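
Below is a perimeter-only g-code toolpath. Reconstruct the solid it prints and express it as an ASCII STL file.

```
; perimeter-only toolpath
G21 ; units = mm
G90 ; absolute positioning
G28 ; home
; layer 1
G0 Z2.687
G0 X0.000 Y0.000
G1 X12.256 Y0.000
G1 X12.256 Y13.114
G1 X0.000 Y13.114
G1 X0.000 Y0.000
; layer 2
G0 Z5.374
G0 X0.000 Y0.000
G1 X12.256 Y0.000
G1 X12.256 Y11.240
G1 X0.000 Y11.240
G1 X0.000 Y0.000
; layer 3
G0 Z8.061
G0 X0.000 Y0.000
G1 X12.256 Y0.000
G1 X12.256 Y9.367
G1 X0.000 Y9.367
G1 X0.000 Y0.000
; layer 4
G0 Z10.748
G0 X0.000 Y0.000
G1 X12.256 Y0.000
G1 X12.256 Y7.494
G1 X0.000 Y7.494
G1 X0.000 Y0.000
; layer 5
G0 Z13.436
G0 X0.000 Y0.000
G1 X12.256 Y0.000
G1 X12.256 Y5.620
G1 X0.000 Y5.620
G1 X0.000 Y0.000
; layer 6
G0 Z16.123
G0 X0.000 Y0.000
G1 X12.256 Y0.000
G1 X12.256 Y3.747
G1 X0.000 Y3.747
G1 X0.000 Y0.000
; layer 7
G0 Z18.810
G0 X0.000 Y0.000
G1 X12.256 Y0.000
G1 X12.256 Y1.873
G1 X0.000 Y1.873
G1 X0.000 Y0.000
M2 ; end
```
solid part
  facet normal 0.0000 0.0000 -1.0000
    outer loop
      vertex 12.256 14.987 0.000
      vertex 12.256 0.000 0.000
      vertex 0.000 0.000 0.000
    endloop
  endfacet
  facet normal 0.0000 0.0000 -1.0000
    outer loop
      vertex 0.000 14.987 0.000
      vertex 12.256 14.987 0.000
      vertex 0.000 0.000 0.000
    endloop
  endfacet
  facet normal 0.0000 -1.0000 0.0000
    outer loop
      vertex 0.000 0.000 0.000
      vertex 12.256 0.000 0.000
      vertex 12.256 0.000 21.497
    endloop
  endfacet
  facet normal 0.0000 -1.0000 0.0000
    outer loop
      vertex 0.000 0.000 0.000
      vertex 12.256 0.000 21.497
      vertex 0.000 0.000 21.497
    endloop
  endfacet
  facet normal 0.0000 0.8203 0.5719
    outer loop
      vertex 0.000 0.000 21.497
      vertex 12.256 0.000 21.497
      vertex 12.256 14.987 0.000
    endloop
  endfacet
  facet normal 0.0000 0.8203 0.5719
    outer loop
      vertex 0.000 0.000 21.497
      vertex 12.256 14.987 0.000
      vertex 0.000 14.987 0.000
    endloop
  endfacet
  facet normal -1.0000 0.0000 0.0000
    outer loop
      vertex 0.000 0.000 21.497
      vertex 0.000 14.987 0.000
      vertex 0.000 0.000 0.000
    endloop
  endfacet
  facet normal 1.0000 0.0000 0.0000
    outer loop
      vertex 12.256 0.000 0.000
      vertex 12.256 14.987 0.000
      vertex 12.256 0.000 21.497
    endloop
  endfacet
endsolid part

The G0 Z moves step by Δz≈2.687 mm. The G1 loops shrink linearly with z, so the solid tapers from its base footprint up to z≈21.5. Closing with a flat bottom cap and the tapered top and triangulating gives 8 facets — a wedge (ramp): 12.3 × 15 mm base, rising to 21.5 mm along the y=0 edge and sloping linearly to z=0 at y=15.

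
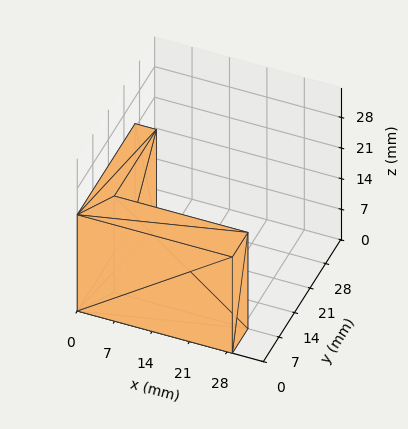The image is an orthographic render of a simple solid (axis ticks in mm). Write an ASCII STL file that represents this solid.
Reading the render: the shape is an L-shaped prism: outer 29 × 26 mm, arm thicknesses ≈ 7 mm (horizontal) and 4 mm (vertical), extruded 22 mm in z (dimensions read to the nearest mm from the axis ticks). For the STL, each face is triangulated and given an outward normal.

solid part
  facet normal 0.0000 0.0000 -1.0000
    outer loop
      vertex 29.00 7.00 0.00
      vertex 29.00 0.00 0.00
      vertex 0.00 0.00 0.00
    endloop
  endfacet
  facet normal 0.0000 0.0000 -1.0000
    outer loop
      vertex 4.00 7.00 0.00
      vertex 29.00 7.00 0.00
      vertex 0.00 0.00 0.00
    endloop
  endfacet
  facet normal 0.0000 0.0000 -1.0000
    outer loop
      vertex 4.00 26.00 0.00
      vertex 4.00 7.00 0.00
      vertex 0.00 0.00 0.00
    endloop
  endfacet
  facet normal 0.0000 0.0000 -1.0000
    outer loop
      vertex 0.00 26.00 0.00
      vertex 4.00 26.00 0.00
      vertex 0.00 0.00 0.00
    endloop
  endfacet
  facet normal 0.0000 0.0000 1.0000
    outer loop
      vertex 0.00 0.00 22.00
      vertex 29.00 0.00 22.00
      vertex 29.00 7.00 22.00
    endloop
  endfacet
  facet normal 0.0000 0.0000 1.0000
    outer loop
      vertex 0.00 0.00 22.00
      vertex 29.00 7.00 22.00
      vertex 4.00 7.00 22.00
    endloop
  endfacet
  facet normal 0.0000 0.0000 1.0000
    outer loop
      vertex 0.00 0.00 22.00
      vertex 4.00 7.00 22.00
      vertex 4.00 26.00 22.00
    endloop
  endfacet
  facet normal 0.0000 0.0000 1.0000
    outer loop
      vertex 0.00 0.00 22.00
      vertex 4.00 26.00 22.00
      vertex 0.00 26.00 22.00
    endloop
  endfacet
  facet normal 0.0000 -1.0000 0.0000
    outer loop
      vertex 0.00 0.00 0.00
      vertex 29.00 0.00 0.00
      vertex 29.00 0.00 22.00
    endloop
  endfacet
  facet normal 0.0000 -1.0000 0.0000
    outer loop
      vertex 0.00 0.00 0.00
      vertex 29.00 0.00 22.00
      vertex 0.00 0.00 22.00
    endloop
  endfacet
  facet normal 1.0000 0.0000 0.0000
    outer loop
      vertex 29.00 0.00 0.00
      vertex 29.00 7.00 0.00
      vertex 29.00 7.00 22.00
    endloop
  endfacet
  facet normal 1.0000 0.0000 0.0000
    outer loop
      vertex 29.00 0.00 0.00
      vertex 29.00 7.00 22.00
      vertex 29.00 0.00 22.00
    endloop
  endfacet
  facet normal 0.0000 1.0000 0.0000
    outer loop
      vertex 29.00 7.00 0.00
      vertex 4.00 7.00 0.00
      vertex 4.00 7.00 22.00
    endloop
  endfacet
  facet normal 0.0000 1.0000 0.0000
    outer loop
      vertex 29.00 7.00 0.00
      vertex 4.00 7.00 22.00
      vertex 29.00 7.00 22.00
    endloop
  endfacet
  facet normal 1.0000 0.0000 0.0000
    outer loop
      vertex 4.00 7.00 0.00
      vertex 4.00 26.00 0.00
      vertex 4.00 26.00 22.00
    endloop
  endfacet
  facet normal 1.0000 0.0000 0.0000
    outer loop
      vertex 4.00 7.00 0.00
      vertex 4.00 26.00 22.00
      vertex 4.00 7.00 22.00
    endloop
  endfacet
  facet normal 0.0000 1.0000 0.0000
    outer loop
      vertex 4.00 26.00 0.00
      vertex 0.00 26.00 0.00
      vertex 0.00 26.00 22.00
    endloop
  endfacet
  facet normal 0.0000 1.0000 0.0000
    outer loop
      vertex 4.00 26.00 0.00
      vertex 0.00 26.00 22.00
      vertex 4.00 26.00 22.00
    endloop
  endfacet
  facet normal -1.0000 0.0000 0.0000
    outer loop
      vertex 0.00 26.00 0.00
      vertex 0.00 0.00 0.00
      vertex 0.00 0.00 22.00
    endloop
  endfacet
  facet normal -1.0000 0.0000 0.0000
    outer loop
      vertex 0.00 26.00 0.00
      vertex 0.00 0.00 22.00
      vertex 0.00 26.00 22.00
    endloop
  endfacet
endsolid part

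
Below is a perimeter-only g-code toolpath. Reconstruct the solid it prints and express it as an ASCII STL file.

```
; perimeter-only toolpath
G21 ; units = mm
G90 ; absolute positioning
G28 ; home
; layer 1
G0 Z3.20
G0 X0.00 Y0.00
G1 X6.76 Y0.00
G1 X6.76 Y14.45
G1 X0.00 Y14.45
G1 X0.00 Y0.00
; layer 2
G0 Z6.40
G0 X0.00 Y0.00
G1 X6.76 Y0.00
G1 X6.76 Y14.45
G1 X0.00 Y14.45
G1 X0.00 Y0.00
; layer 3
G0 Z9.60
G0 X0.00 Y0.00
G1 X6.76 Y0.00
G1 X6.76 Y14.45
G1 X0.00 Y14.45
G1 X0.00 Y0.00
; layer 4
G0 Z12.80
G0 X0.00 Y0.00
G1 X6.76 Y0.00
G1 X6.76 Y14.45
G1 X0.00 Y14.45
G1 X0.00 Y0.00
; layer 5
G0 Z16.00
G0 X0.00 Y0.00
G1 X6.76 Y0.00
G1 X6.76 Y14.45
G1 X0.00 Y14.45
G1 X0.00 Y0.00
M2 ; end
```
solid part
  facet normal 0.0000 0.0000 -1.0000
    outer loop
      vertex 6.76 14.45 0.00
      vertex 6.76 0.00 0.00
      vertex 0.00 0.00 0.00
    endloop
  endfacet
  facet normal 0.0000 0.0000 -1.0000
    outer loop
      vertex 0.00 14.45 0.00
      vertex 6.76 14.45 0.00
      vertex 0.00 0.00 0.00
    endloop
  endfacet
  facet normal 0.0000 0.0000 1.0000
    outer loop
      vertex 0.00 0.00 16.00
      vertex 6.76 0.00 16.00
      vertex 6.76 14.45 16.00
    endloop
  endfacet
  facet normal 0.0000 0.0000 1.0000
    outer loop
      vertex 0.00 0.00 16.00
      vertex 6.76 14.45 16.00
      vertex 0.00 14.45 16.00
    endloop
  endfacet
  facet normal 0.0000 -1.0000 0.0000
    outer loop
      vertex 0.00 0.00 0.00
      vertex 6.76 0.00 0.00
      vertex 6.76 0.00 16.00
    endloop
  endfacet
  facet normal 0.0000 -1.0000 0.0000
    outer loop
      vertex 0.00 0.00 0.00
      vertex 6.76 0.00 16.00
      vertex 0.00 0.00 16.00
    endloop
  endfacet
  facet normal 0.0000 1.0000 0.0000
    outer loop
      vertex 6.76 14.45 16.00
      vertex 6.76 14.45 0.00
      vertex 0.00 14.45 0.00
    endloop
  endfacet
  facet normal 0.0000 1.0000 0.0000
    outer loop
      vertex 0.00 14.45 16.00
      vertex 6.76 14.45 16.00
      vertex 0.00 14.45 0.00
    endloop
  endfacet
  facet normal -1.0000 0.0000 0.0000
    outer loop
      vertex 0.00 14.45 16.00
      vertex 0.00 14.45 0.00
      vertex 0.00 0.00 0.00
    endloop
  endfacet
  facet normal -1.0000 0.0000 0.0000
    outer loop
      vertex 0.00 0.00 16.00
      vertex 0.00 14.45 16.00
      vertex 0.00 0.00 0.00
    endloop
  endfacet
  facet normal 1.0000 0.0000 0.0000
    outer loop
      vertex 6.76 0.00 0.00
      vertex 6.76 14.45 0.00
      vertex 6.76 14.45 16.00
    endloop
  endfacet
  facet normal 1.0000 0.0000 0.0000
    outer loop
      vertex 6.76 0.00 0.00
      vertex 6.76 14.45 16.00
      vertex 6.76 0.00 16.00
    endloop
  endfacet
endsolid part

The G0 Z moves step by Δz≈3.20 mm. Every layer's G1 loop is the same polygon, so the solid is a straight extrusion of it from z=0 to z≈16. Closing with flat bottom and top caps and triangulating gives 12 facets — a rectangular box, roughly 6.76 × 14.4 mm footprint and 16 mm tall.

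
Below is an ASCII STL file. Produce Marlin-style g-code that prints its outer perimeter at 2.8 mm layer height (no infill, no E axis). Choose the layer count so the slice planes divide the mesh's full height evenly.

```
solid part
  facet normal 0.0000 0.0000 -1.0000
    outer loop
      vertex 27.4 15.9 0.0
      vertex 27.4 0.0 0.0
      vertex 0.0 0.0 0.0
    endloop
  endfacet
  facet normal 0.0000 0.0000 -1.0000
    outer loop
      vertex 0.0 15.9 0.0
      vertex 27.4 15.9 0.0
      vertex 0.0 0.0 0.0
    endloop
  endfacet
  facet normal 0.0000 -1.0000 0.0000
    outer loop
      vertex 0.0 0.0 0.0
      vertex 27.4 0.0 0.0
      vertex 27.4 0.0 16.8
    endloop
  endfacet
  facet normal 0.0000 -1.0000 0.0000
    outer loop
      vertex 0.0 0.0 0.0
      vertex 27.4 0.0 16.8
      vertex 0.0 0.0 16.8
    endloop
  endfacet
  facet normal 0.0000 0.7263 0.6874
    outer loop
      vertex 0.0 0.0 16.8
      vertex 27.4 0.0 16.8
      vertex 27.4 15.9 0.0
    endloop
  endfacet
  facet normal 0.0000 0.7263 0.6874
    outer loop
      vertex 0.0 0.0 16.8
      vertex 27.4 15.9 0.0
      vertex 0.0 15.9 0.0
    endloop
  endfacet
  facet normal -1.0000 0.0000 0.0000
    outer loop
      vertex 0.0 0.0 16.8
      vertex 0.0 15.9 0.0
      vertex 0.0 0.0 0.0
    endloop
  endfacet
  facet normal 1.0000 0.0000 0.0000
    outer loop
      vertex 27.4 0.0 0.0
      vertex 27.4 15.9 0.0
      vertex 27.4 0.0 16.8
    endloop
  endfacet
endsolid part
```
; perimeter-only toolpath
G21 ; units = mm
G90 ; absolute positioning
G28 ; home
; layer 1
G0 Z2.8
G0 X0.0 Y0.0
G1 X27.4 Y0.0
G1 X27.4 Y13.2
G1 X0.0 Y13.2
G1 X0.0 Y0.0
; layer 2
G0 Z5.6
G0 X0.0 Y0.0
G1 X27.4 Y0.0
G1 X27.4 Y10.6
G1 X0.0 Y10.6
G1 X0.0 Y0.0
; layer 3
G0 Z8.4
G0 X0.0 Y0.0
G1 X27.4 Y0.0
G1 X27.4 Y8.0
G1 X0.0 Y8.0
G1 X0.0 Y0.0
; layer 4
G0 Z11.2
G0 X0.0 Y0.0
G1 X27.4 Y0.0
G1 X27.4 Y5.3
G1 X0.0 Y5.3
G1 X0.0 Y0.0
; layer 5
G0 Z14.0
G0 X0.0 Y0.0
G1 X27.4 Y0.0
G1 X27.4 Y2.6
G1 X0.0 Y2.6
G1 X0.0 Y0.0
M2 ; end

The solid is a wedge (ramp): 27.4 × 15.9 mm base, rising to 16.8 mm along the y=0 edge and sloping linearly to z=0 at y=15.9. Slicing at Δz = 2.8 mm — 6 equal slices spanning the solid's height, so layer i sits at z = i·h/6 — gives 5 non-empty perimeters. Each is a 4-segment closed polygon; G0 lifts to the layer z and rapids to the start vertex, then G1 traces the edges. The cross-section shrinks linearly with z (the slice at the apex is degenerate and omitted).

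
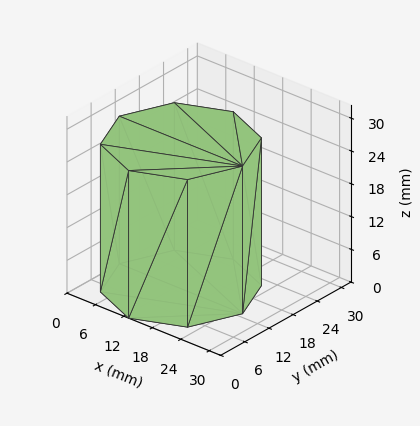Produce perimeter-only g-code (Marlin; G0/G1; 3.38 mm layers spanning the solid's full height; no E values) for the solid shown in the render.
Reading the render: the shape is a regular 8-sided prism (a cylinder approximated with 8 flat sides), circumscribed radius ≈ 13 mm, height ≈ 27 mm (dimensions read to the nearest mm from the axis ticks). For the g-code, the solid's height is divided into equal slices at the stated Δz and each level perimeter traced with G1 moves after a G0 lift.

; perimeter-only toolpath
G21 ; units = mm
G90 ; absolute positioning
G28 ; home
; layer 1
G0 Z3.38
G0 X26.00 Y13.00
G1 X22.19 Y22.19
G1 X13.00 Y26.00
G1 X3.81 Y22.19
G1 X0.00 Y13.00
G1 X3.81 Y3.81
G1 X13.00 Y0.00
G1 X22.19 Y3.81
G1 X26.00 Y13.00
; layer 2
G0 Z6.75
G0 X26.00 Y13.00
G1 X22.19 Y22.19
G1 X13.00 Y26.00
G1 X3.81 Y22.19
G1 X0.00 Y13.00
G1 X3.81 Y3.81
G1 X13.00 Y0.00
G1 X22.19 Y3.81
G1 X26.00 Y13.00
; layer 3
G0 Z10.12
G0 X26.00 Y13.00
G1 X22.19 Y22.19
G1 X13.00 Y26.00
G1 X3.81 Y22.19
G1 X0.00 Y13.00
G1 X3.81 Y3.81
G1 X13.00 Y0.00
G1 X22.19 Y3.81
G1 X26.00 Y13.00
; layer 4
G0 Z13.50
G0 X26.00 Y13.00
G1 X22.19 Y22.19
G1 X13.00 Y26.00
G1 X3.81 Y22.19
G1 X0.00 Y13.00
G1 X3.81 Y3.81
G1 X13.00 Y0.00
G1 X22.19 Y3.81
G1 X26.00 Y13.00
; layer 5
G0 Z16.88
G0 X26.00 Y13.00
G1 X22.19 Y22.19
G1 X13.00 Y26.00
G1 X3.81 Y22.19
G1 X0.00 Y13.00
G1 X3.81 Y3.81
G1 X13.00 Y0.00
G1 X22.19 Y3.81
G1 X26.00 Y13.00
; layer 6
G0 Z20.25
G0 X26.00 Y13.00
G1 X22.19 Y22.19
G1 X13.00 Y26.00
G1 X3.81 Y22.19
G1 X0.00 Y13.00
G1 X3.81 Y3.81
G1 X13.00 Y0.00
G1 X22.19 Y3.81
G1 X26.00 Y13.00
; layer 7
G0 Z23.62
G0 X26.00 Y13.00
G1 X22.19 Y22.19
G1 X13.00 Y26.00
G1 X3.81 Y22.19
G1 X0.00 Y13.00
G1 X3.81 Y3.81
G1 X13.00 Y0.00
G1 X22.19 Y3.81
G1 X26.00 Y13.00
; layer 8
G0 Z27.00
G0 X26.00 Y13.00
G1 X22.19 Y22.19
G1 X13.00 Y26.00
G1 X3.81 Y22.19
G1 X0.00 Y13.00
G1 X3.81 Y3.81
G1 X13.00 Y0.00
G1 X22.19 Y3.81
G1 X26.00 Y13.00
M2 ; end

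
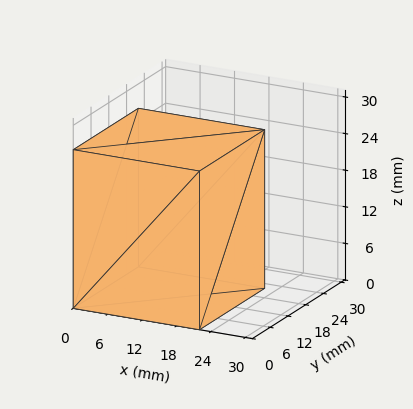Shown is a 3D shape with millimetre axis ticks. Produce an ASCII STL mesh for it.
Reading the render: the shape is a rectangular box, roughly 22 × 22 mm footprint and 26 mm tall (dimensions read to the nearest mm from the axis ticks). For the STL, each face is triangulated and given an outward normal.

solid part
  facet normal 0.0000 0.0000 -1.0000
    outer loop
      vertex 22.000 22.000 0.000
      vertex 22.000 0.000 0.000
      vertex 0.000 0.000 0.000
    endloop
  endfacet
  facet normal 0.0000 0.0000 -1.0000
    outer loop
      vertex 0.000 22.000 0.000
      vertex 22.000 22.000 0.000
      vertex 0.000 0.000 0.000
    endloop
  endfacet
  facet normal 0.0000 0.0000 1.0000
    outer loop
      vertex 0.000 0.000 26.000
      vertex 22.000 0.000 26.000
      vertex 22.000 22.000 26.000
    endloop
  endfacet
  facet normal 0.0000 0.0000 1.0000
    outer loop
      vertex 0.000 0.000 26.000
      vertex 22.000 22.000 26.000
      vertex 0.000 22.000 26.000
    endloop
  endfacet
  facet normal 0.0000 -1.0000 0.0000
    outer loop
      vertex 0.000 0.000 0.000
      vertex 22.000 0.000 0.000
      vertex 22.000 0.000 26.000
    endloop
  endfacet
  facet normal 0.0000 -1.0000 0.0000
    outer loop
      vertex 0.000 0.000 0.000
      vertex 22.000 0.000 26.000
      vertex 0.000 0.000 26.000
    endloop
  endfacet
  facet normal 0.0000 1.0000 0.0000
    outer loop
      vertex 22.000 22.000 26.000
      vertex 22.000 22.000 0.000
      vertex 0.000 22.000 0.000
    endloop
  endfacet
  facet normal 0.0000 1.0000 0.0000
    outer loop
      vertex 0.000 22.000 26.000
      vertex 22.000 22.000 26.000
      vertex 0.000 22.000 0.000
    endloop
  endfacet
  facet normal -1.0000 0.0000 0.0000
    outer loop
      vertex 0.000 22.000 26.000
      vertex 0.000 22.000 0.000
      vertex 0.000 0.000 0.000
    endloop
  endfacet
  facet normal -1.0000 0.0000 0.0000
    outer loop
      vertex 0.000 0.000 26.000
      vertex 0.000 22.000 26.000
      vertex 0.000 0.000 0.000
    endloop
  endfacet
  facet normal 1.0000 0.0000 0.0000
    outer loop
      vertex 22.000 0.000 0.000
      vertex 22.000 22.000 0.000
      vertex 22.000 22.000 26.000
    endloop
  endfacet
  facet normal 1.0000 0.0000 0.0000
    outer loop
      vertex 22.000 0.000 0.000
      vertex 22.000 22.000 26.000
      vertex 22.000 0.000 26.000
    endloop
  endfacet
endsolid part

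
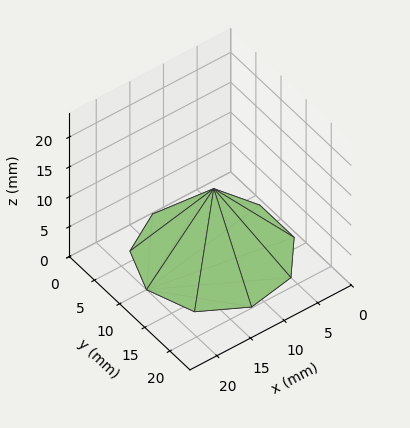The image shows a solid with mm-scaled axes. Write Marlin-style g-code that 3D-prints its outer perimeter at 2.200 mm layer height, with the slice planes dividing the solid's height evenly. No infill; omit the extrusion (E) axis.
Reading the render: the shape is a regular 9-sided pyramid, base circumscribed radius ≈ 10 mm, apex at z ≈ 11 mm (dimensions read to the nearest mm from the axis ticks). For the g-code, the solid's height is divided into equal slices at the stated Δz and each level perimeter traced with G1 moves after a G0 lift.

; perimeter-only toolpath
G21 ; units = mm
G90 ; absolute positioning
G28 ; home
; layer 1
G0 Z2.200
G0 X18.000 Y10.000
G1 X16.128 Y15.142
G1 X11.389 Y17.878
G1 X6.000 Y16.928
G1 X2.482 Y12.736
G1 X2.482 Y7.264
G1 X6.000 Y3.072
G1 X11.389 Y2.122
G1 X16.128 Y4.858
G1 X18.000 Y10.000
; layer 2
G0 Z4.400
G0 X16.000 Y10.000
G1 X14.596 Y13.857
G1 X11.042 Y15.909
G1 X7.000 Y15.196
G1 X4.362 Y12.052
G1 X4.362 Y7.948
G1 X7.000 Y4.804
G1 X11.042 Y4.091
G1 X14.596 Y6.143
G1 X16.000 Y10.000
; layer 3
G0 Z6.600
G0 X14.000 Y10.000
G1 X13.064 Y12.571
G1 X10.694 Y13.939
G1 X8.000 Y13.464
G1 X6.241 Y11.368
G1 X6.241 Y8.632
G1 X8.000 Y6.536
G1 X10.694 Y6.061
G1 X13.064 Y7.429
G1 X14.000 Y10.000
; layer 4
G0 Z8.800
G0 X12.000 Y10.000
G1 X11.532 Y11.286
G1 X10.347 Y11.970
G1 X9.000 Y11.732
G1 X8.121 Y10.684
G1 X8.121 Y9.316
G1 X9.000 Y8.268
G1 X10.347 Y8.030
G1 X11.532 Y8.714
G1 X12.000 Y10.000
M2 ; end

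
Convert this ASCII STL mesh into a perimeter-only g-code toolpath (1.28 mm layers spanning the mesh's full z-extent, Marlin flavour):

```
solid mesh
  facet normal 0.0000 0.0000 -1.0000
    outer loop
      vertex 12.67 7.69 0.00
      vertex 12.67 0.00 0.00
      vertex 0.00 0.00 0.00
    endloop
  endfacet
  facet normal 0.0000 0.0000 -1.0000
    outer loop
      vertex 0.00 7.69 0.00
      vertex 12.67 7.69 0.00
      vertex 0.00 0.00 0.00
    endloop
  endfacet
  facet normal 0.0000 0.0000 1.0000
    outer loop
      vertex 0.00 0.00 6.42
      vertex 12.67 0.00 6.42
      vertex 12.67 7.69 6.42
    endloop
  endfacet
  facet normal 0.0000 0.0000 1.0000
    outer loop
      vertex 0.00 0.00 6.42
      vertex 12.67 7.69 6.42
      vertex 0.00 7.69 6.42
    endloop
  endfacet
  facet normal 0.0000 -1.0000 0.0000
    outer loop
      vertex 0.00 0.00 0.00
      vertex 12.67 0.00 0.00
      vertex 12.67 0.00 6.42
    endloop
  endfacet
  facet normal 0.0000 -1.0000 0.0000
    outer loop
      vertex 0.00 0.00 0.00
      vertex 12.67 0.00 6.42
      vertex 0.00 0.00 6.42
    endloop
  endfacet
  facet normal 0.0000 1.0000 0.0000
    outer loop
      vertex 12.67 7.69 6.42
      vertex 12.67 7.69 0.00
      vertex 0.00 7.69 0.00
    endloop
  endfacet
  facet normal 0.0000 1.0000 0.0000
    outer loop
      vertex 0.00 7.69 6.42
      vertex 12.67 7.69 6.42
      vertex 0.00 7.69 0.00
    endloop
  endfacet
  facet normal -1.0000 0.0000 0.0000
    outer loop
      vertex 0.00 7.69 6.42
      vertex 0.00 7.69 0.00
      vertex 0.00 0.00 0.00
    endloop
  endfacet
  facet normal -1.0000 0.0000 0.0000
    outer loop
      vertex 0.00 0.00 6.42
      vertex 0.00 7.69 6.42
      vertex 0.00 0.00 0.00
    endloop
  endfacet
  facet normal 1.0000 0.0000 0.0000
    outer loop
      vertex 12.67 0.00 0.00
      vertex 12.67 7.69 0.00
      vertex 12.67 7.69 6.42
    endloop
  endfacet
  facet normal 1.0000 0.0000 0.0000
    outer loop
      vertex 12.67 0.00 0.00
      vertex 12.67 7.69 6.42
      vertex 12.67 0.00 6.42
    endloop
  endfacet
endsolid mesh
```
; perimeter-only toolpath
G21 ; units = mm
G90 ; absolute positioning
G28 ; home
; layer 1
G0 Z1.28
G0 X0.00 Y0.00
G1 X12.67 Y0.00
G1 X12.67 Y7.69
G1 X0.00 Y7.69
G1 X0.00 Y0.00
; layer 2
G0 Z2.57
G0 X0.00 Y0.00
G1 X12.67 Y0.00
G1 X12.67 Y7.69
G1 X0.00 Y7.69
G1 X0.00 Y0.00
; layer 3
G0 Z3.85
G0 X0.00 Y0.00
G1 X12.67 Y0.00
G1 X12.67 Y7.69
G1 X0.00 Y7.69
G1 X0.00 Y0.00
; layer 4
G0 Z5.14
G0 X0.00 Y0.00
G1 X12.67 Y0.00
G1 X12.67 Y7.69
G1 X0.00 Y7.69
G1 X0.00 Y0.00
; layer 5
G0 Z6.42
G0 X0.00 Y0.00
G1 X12.67 Y0.00
G1 X12.67 Y7.69
G1 X0.00 Y7.69
G1 X0.00 Y0.00
M2 ; end

The solid is a rectangular box, roughly 12.7 × 7.69 mm footprint and 6.42 mm tall. Slicing at Δz = 1.28 mm — 5 equal slices spanning the solid's height, so layer i sits at z = i·h/5 — gives 5 non-empty perimeters. Each is a 4-segment closed polygon; G0 lifts to the layer z and rapids to the start vertex, then G1 traces the edges.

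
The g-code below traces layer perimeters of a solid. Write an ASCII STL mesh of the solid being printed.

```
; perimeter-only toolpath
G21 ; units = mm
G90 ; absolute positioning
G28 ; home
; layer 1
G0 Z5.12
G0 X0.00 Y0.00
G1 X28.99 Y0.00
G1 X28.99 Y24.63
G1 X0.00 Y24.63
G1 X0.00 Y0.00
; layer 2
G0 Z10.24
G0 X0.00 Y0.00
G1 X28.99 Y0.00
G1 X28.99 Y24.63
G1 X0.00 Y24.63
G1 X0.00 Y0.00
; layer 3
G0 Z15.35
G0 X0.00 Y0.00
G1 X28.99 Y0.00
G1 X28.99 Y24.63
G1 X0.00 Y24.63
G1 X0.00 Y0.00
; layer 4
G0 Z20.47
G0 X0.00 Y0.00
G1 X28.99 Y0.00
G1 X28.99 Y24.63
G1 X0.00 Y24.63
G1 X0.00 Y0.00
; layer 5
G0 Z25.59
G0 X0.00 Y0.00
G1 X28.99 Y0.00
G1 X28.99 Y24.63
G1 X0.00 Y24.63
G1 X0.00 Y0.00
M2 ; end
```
solid part
  facet normal 0.0000 0.0000 -1.0000
    outer loop
      vertex 28.99 24.63 0.00
      vertex 28.99 0.00 0.00
      vertex 0.00 0.00 0.00
    endloop
  endfacet
  facet normal 0.0000 0.0000 -1.0000
    outer loop
      vertex 0.00 24.63 0.00
      vertex 28.99 24.63 0.00
      vertex 0.00 0.00 0.00
    endloop
  endfacet
  facet normal 0.0000 0.0000 1.0000
    outer loop
      vertex 0.00 0.00 25.59
      vertex 28.99 0.00 25.59
      vertex 28.99 24.63 25.59
    endloop
  endfacet
  facet normal 0.0000 0.0000 1.0000
    outer loop
      vertex 0.00 0.00 25.59
      vertex 28.99 24.63 25.59
      vertex 0.00 24.63 25.59
    endloop
  endfacet
  facet normal 0.0000 -1.0000 0.0000
    outer loop
      vertex 0.00 0.00 0.00
      vertex 28.99 0.00 0.00
      vertex 28.99 0.00 25.59
    endloop
  endfacet
  facet normal 0.0000 -1.0000 0.0000
    outer loop
      vertex 0.00 0.00 0.00
      vertex 28.99 0.00 25.59
      vertex 0.00 0.00 25.59
    endloop
  endfacet
  facet normal 0.0000 1.0000 0.0000
    outer loop
      vertex 28.99 24.63 25.59
      vertex 28.99 24.63 0.00
      vertex 0.00 24.63 0.00
    endloop
  endfacet
  facet normal 0.0000 1.0000 0.0000
    outer loop
      vertex 0.00 24.63 25.59
      vertex 28.99 24.63 25.59
      vertex 0.00 24.63 0.00
    endloop
  endfacet
  facet normal -1.0000 0.0000 0.0000
    outer loop
      vertex 0.00 24.63 25.59
      vertex 0.00 24.63 0.00
      vertex 0.00 0.00 0.00
    endloop
  endfacet
  facet normal -1.0000 0.0000 0.0000
    outer loop
      vertex 0.00 0.00 25.59
      vertex 0.00 24.63 25.59
      vertex 0.00 0.00 0.00
    endloop
  endfacet
  facet normal 1.0000 0.0000 0.0000
    outer loop
      vertex 28.99 0.00 0.00
      vertex 28.99 24.63 0.00
      vertex 28.99 24.63 25.59
    endloop
  endfacet
  facet normal 1.0000 0.0000 0.0000
    outer loop
      vertex 28.99 0.00 0.00
      vertex 28.99 24.63 25.59
      vertex 28.99 0.00 25.59
    endloop
  endfacet
endsolid part

The G0 Z moves step by Δz≈5.12 mm. Every layer's G1 loop is the same polygon, so the solid is a straight extrusion of it from z=0 to z≈25.6. Closing with flat bottom and top caps and triangulating gives 12 facets — a rectangular box, roughly 29 × 24.6 mm footprint and 25.6 mm tall.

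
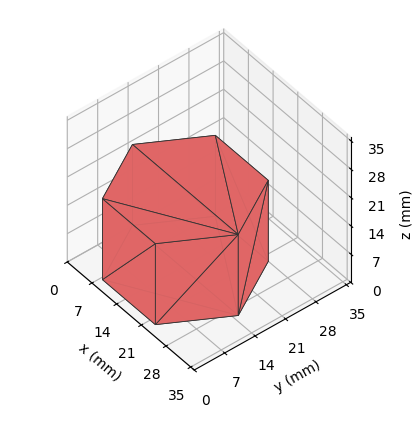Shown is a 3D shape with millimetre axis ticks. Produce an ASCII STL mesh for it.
Reading the render: the shape is a regular 6-sided prism (a cylinder approximated with 6 flat sides), circumscribed radius ≈ 15 mm, height ≈ 20 mm (dimensions read to the nearest mm from the axis ticks). For the STL, each face is triangulated and given an outward normal.

solid part
  facet normal 0.0000 0.0000 -1.0000
    outer loop
      vertex 7.500 27.990 0.000
      vertex 22.500 27.990 0.000
      vertex 30.000 15.000 0.000
    endloop
  endfacet
  facet normal 0.0000 0.0000 -1.0000
    outer loop
      vertex 0.000 15.000 0.000
      vertex 7.500 27.990 0.000
      vertex 30.000 15.000 0.000
    endloop
  endfacet
  facet normal 0.0000 0.0000 -1.0000
    outer loop
      vertex 7.500 2.010 0.000
      vertex 0.000 15.000 0.000
      vertex 30.000 15.000 0.000
    endloop
  endfacet
  facet normal 0.0000 0.0000 -1.0000
    outer loop
      vertex 22.500 2.010 0.000
      vertex 7.500 2.010 0.000
      vertex 30.000 15.000 0.000
    endloop
  endfacet
  facet normal 0.0000 0.0000 1.0000
    outer loop
      vertex 30.000 15.000 20.000
      vertex 22.500 27.990 20.000
      vertex 7.500 27.990 20.000
    endloop
  endfacet
  facet normal 0.0000 0.0000 1.0000
    outer loop
      vertex 30.000 15.000 20.000
      vertex 7.500 27.990 20.000
      vertex 0.000 15.000 20.000
    endloop
  endfacet
  facet normal 0.0000 0.0000 1.0000
    outer loop
      vertex 30.000 15.000 20.000
      vertex 0.000 15.000 20.000
      vertex 7.500 2.010 20.000
    endloop
  endfacet
  facet normal 0.0000 0.0000 1.0000
    outer loop
      vertex 30.000 15.000 20.000
      vertex 7.500 2.010 20.000
      vertex 22.500 2.010 20.000
    endloop
  endfacet
  facet normal 0.8660 0.5000 0.0000
    outer loop
      vertex 30.000 15.000 0.000
      vertex 22.500 27.990 0.000
      vertex 22.500 27.990 20.000
    endloop
  endfacet
  facet normal 0.8660 0.5000 0.0000
    outer loop
      vertex 30.000 15.000 0.000
      vertex 22.500 27.990 20.000
      vertex 30.000 15.000 20.000
    endloop
  endfacet
  facet normal 0.0000 1.0000 0.0000
    outer loop
      vertex 22.500 27.990 0.000
      vertex 7.500 27.990 0.000
      vertex 7.500 27.990 20.000
    endloop
  endfacet
  facet normal 0.0000 1.0000 0.0000
    outer loop
      vertex 22.500 27.990 0.000
      vertex 7.500 27.990 20.000
      vertex 22.500 27.990 20.000
    endloop
  endfacet
  facet normal -0.8660 0.5000 0.0000
    outer loop
      vertex 7.500 27.990 0.000
      vertex 0.000 15.000 0.000
      vertex 0.000 15.000 20.000
    endloop
  endfacet
  facet normal -0.8660 0.5000 0.0000
    outer loop
      vertex 7.500 27.990 0.000
      vertex 0.000 15.000 20.000
      vertex 7.500 27.990 20.000
    endloop
  endfacet
  facet normal -0.8660 -0.5000 0.0000
    outer loop
      vertex 0.000 15.000 0.000
      vertex 7.500 2.010 0.000
      vertex 7.500 2.010 20.000
    endloop
  endfacet
  facet normal -0.8660 -0.5000 0.0000
    outer loop
      vertex 0.000 15.000 0.000
      vertex 7.500 2.010 20.000
      vertex 0.000 15.000 20.000
    endloop
  endfacet
  facet normal 0.0000 -1.0000 0.0000
    outer loop
      vertex 7.500 2.010 0.000
      vertex 22.500 2.010 0.000
      vertex 22.500 2.010 20.000
    endloop
  endfacet
  facet normal 0.0000 -1.0000 0.0000
    outer loop
      vertex 7.500 2.010 0.000
      vertex 22.500 2.010 20.000
      vertex 7.500 2.010 20.000
    endloop
  endfacet
  facet normal 0.8660 -0.5000 0.0000
    outer loop
      vertex 22.500 2.010 0.000
      vertex 30.000 15.000 0.000
      vertex 30.000 15.000 20.000
    endloop
  endfacet
  facet normal 0.8660 -0.5000 0.0000
    outer loop
      vertex 22.500 2.010 0.000
      vertex 30.000 15.000 20.000
      vertex 22.500 2.010 20.000
    endloop
  endfacet
endsolid part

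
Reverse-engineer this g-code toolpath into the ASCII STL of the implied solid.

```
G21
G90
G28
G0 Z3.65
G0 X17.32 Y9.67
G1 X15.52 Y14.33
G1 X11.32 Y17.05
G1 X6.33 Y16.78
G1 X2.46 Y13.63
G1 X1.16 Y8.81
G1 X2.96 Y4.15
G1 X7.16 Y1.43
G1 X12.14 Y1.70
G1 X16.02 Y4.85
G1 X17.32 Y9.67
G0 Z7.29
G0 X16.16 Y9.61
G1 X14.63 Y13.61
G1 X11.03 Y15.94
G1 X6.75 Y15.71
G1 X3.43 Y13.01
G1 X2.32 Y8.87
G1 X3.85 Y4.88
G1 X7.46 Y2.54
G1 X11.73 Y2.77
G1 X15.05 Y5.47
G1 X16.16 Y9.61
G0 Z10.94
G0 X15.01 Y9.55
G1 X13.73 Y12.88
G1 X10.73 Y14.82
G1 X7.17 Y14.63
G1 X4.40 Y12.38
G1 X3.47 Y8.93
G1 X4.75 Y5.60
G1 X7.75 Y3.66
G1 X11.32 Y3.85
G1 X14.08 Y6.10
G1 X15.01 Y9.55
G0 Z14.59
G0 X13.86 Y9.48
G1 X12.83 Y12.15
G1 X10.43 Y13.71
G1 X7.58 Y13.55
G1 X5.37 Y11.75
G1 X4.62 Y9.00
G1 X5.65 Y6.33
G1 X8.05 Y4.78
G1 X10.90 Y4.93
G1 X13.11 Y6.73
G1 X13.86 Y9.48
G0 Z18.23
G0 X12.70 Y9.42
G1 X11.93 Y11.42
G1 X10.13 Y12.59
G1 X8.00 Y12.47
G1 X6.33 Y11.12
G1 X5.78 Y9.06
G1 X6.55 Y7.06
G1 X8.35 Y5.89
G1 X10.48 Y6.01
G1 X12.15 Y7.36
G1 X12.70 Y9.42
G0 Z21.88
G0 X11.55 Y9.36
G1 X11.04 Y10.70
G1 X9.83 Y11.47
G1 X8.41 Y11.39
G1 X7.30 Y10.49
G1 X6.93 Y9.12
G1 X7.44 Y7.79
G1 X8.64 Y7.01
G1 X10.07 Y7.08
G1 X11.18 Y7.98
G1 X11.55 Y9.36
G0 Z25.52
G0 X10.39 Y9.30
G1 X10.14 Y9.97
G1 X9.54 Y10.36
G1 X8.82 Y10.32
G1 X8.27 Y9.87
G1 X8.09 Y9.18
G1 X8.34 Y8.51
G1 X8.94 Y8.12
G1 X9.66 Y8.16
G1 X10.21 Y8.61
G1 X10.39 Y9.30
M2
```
solid part
  facet normal 0.0000 0.0000 -1.0000
    outer loop
      vertex 11.62 18.17 0.00
      vertex 16.42 15.06 0.00
      vertex 18.47 9.73 0.00
    endloop
  endfacet
  facet normal 0.0000 0.0000 -1.0000
    outer loop
      vertex 5.92 17.86 0.00
      vertex 11.62 18.17 0.00
      vertex 18.47 9.73 0.00
    endloop
  endfacet
  facet normal 0.0000 0.0000 -1.0000
    outer loop
      vertex 1.49 14.26 0.00
      vertex 5.92 17.86 0.00
      vertex 18.47 9.73 0.00
    endloop
  endfacet
  facet normal 0.0000 0.0000 -1.0000
    outer loop
      vertex 0.01 8.75 0.00
      vertex 1.49 14.26 0.00
      vertex 18.47 9.73 0.00
    endloop
  endfacet
  facet normal 0.0000 0.0000 -1.0000
    outer loop
      vertex 2.06 3.42 0.00
      vertex 0.01 8.75 0.00
      vertex 18.47 9.73 0.00
    endloop
  endfacet
  facet normal 0.0000 0.0000 -1.0000
    outer loop
      vertex 6.86 0.31 0.00
      vertex 2.06 3.42 0.00
      vertex 18.47 9.73 0.00
    endloop
  endfacet
  facet normal 0.0000 0.0000 -1.0000
    outer loop
      vertex 12.56 0.62 0.00
      vertex 6.86 0.31 0.00
      vertex 18.47 9.73 0.00
    endloop
  endfacet
  facet normal 0.0000 0.0000 -1.0000
    outer loop
      vertex 16.99 4.22 0.00
      vertex 12.56 0.62 0.00
      vertex 18.47 9.73 0.00
    endloop
  endfacet
  facet normal 0.8936 0.3437 0.2885
    outer loop
      vertex 18.47 9.73 0.00
      vertex 16.42 15.06 0.00
      vertex 9.24 9.24 29.17
    endloop
  endfacet
  facet normal 0.5206 0.8036 0.2885
    outer loop
      vertex 16.42 15.06 0.00
      vertex 11.62 18.17 0.00
      vertex 9.24 9.24 29.17
    endloop
  endfacet
  facet normal -0.0520 0.9561 0.2884
    outer loop
      vertex 11.62 18.17 0.00
      vertex 5.92 17.86 0.00
      vertex 9.24 9.24 29.17
    endloop
  endfacet
  facet normal -0.6039 0.7431 0.2883
    outer loop
      vertex 5.92 17.86 0.00
      vertex 1.49 14.26 0.00
      vertex 9.24 9.24 29.17
    endloop
  endfacet
  facet normal -0.9247 0.2484 0.2884
    outer loop
      vertex 1.49 14.26 0.00
      vertex 0.01 8.75 0.00
      vertex 9.24 9.24 29.17
    endloop
  endfacet
  facet normal -0.8936 -0.3437 0.2885
    outer loop
      vertex 0.01 8.75 0.00
      vertex 2.06 3.42 0.00
      vertex 9.24 9.24 29.17
    endloop
  endfacet
  facet normal -0.5206 -0.8036 0.2885
    outer loop
      vertex 2.06 3.42 0.00
      vertex 6.86 0.31 0.00
      vertex 9.24 9.24 29.17
    endloop
  endfacet
  facet normal 0.0520 -0.9561 0.2884
    outer loop
      vertex 6.86 0.31 0.00
      vertex 12.56 0.62 0.00
      vertex 9.24 9.24 29.17
    endloop
  endfacet
  facet normal 0.6039 -0.7431 0.2883
    outer loop
      vertex 12.56 0.62 0.00
      vertex 16.99 4.22 0.00
      vertex 9.24 9.24 29.17
    endloop
  endfacet
  facet normal 0.9247 -0.2484 0.2884
    outer loop
      vertex 16.99 4.22 0.00
      vertex 18.47 9.73 0.00
      vertex 9.24 9.24 29.17
    endloop
  endfacet
endsolid part

The G0 Z moves step by Δz≈3.65 mm. The G1 loops shrink linearly with z, so the solid tapers from its base footprint up to z≈29.2. Closing with a flat bottom cap and the tapered top and triangulating gives 18 facets — a regular 10-sided pyramid, base circumscribed radius ≈ 9.24 mm, apex at z ≈ 29.2 mm.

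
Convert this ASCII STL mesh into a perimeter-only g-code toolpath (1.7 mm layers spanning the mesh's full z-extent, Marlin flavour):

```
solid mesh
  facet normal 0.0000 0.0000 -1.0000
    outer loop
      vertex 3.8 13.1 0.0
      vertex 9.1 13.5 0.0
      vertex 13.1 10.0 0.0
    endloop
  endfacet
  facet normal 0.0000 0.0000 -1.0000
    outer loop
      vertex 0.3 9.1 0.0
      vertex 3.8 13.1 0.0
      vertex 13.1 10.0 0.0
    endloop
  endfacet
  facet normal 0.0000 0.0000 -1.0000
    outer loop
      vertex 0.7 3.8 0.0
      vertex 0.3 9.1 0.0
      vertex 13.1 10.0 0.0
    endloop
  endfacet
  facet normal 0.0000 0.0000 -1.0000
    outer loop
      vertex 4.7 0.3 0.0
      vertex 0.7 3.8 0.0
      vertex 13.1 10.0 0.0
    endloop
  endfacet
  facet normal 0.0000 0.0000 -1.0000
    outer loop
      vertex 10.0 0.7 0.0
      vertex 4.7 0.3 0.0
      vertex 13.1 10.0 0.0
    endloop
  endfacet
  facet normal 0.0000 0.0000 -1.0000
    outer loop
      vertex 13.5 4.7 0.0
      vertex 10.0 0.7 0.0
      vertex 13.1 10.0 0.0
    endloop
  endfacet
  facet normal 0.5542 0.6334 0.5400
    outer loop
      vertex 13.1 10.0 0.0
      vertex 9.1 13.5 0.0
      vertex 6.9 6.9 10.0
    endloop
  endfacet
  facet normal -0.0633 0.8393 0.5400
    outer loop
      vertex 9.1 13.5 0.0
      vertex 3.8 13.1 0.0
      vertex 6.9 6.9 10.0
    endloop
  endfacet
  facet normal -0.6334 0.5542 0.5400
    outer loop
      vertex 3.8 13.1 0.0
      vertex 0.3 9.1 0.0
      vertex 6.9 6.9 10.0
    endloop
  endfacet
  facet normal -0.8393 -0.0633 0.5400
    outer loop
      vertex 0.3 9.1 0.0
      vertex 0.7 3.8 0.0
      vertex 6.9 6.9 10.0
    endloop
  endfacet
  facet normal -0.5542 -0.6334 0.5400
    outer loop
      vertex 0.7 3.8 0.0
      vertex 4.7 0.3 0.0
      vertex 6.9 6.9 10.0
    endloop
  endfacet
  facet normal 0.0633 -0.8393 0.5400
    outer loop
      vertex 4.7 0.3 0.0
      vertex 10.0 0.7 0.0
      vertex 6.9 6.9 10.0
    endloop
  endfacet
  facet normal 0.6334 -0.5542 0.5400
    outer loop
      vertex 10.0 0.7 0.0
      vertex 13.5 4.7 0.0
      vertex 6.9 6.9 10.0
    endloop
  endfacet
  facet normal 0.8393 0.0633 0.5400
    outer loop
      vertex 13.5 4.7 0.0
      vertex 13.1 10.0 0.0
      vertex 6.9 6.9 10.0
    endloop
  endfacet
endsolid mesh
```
; perimeter-only toolpath
G21 ; units = mm
G90 ; absolute positioning
G28 ; home
; layer 1
G0 Z1.7
G0 X12.1 Y9.5
G1 X8.7 Y12.4
G1 X4.3 Y12.1
G1 X1.4 Y8.7
G1 X1.7 Y4.3
G1 X5.1 Y1.4
G1 X9.5 Y1.7
G1 X12.4 Y5.1
G1 X12.1 Y9.5
; layer 2
G0 Z3.3
G0 X11.0 Y9.0
G1 X8.4 Y11.3
G1 X4.8 Y11.0
G1 X2.5 Y8.4
G1 X2.8 Y4.8
G1 X5.4 Y2.5
G1 X9.0 Y2.8
G1 X11.3 Y5.4
G1 X11.0 Y9.0
; layer 3
G0 Z5.0
G0 X10.0 Y8.4
G1 X8.0 Y10.2
G1 X5.3 Y10.0
G1 X3.6 Y8.0
G1 X3.8 Y5.3
G1 X5.8 Y3.6
G1 X8.4 Y3.8
G1 X10.2 Y5.8
G1 X10.0 Y8.4
; layer 4
G0 Z6.7
G0 X9.0 Y7.9
G1 X7.6 Y9.1
G1 X5.9 Y9.0
G1 X4.7 Y7.6
G1 X4.8 Y5.9
G1 X6.2 Y4.7
G1 X7.9 Y4.8
G1 X9.1 Y6.2
G1 X9.0 Y7.9
; layer 5
G0 Z8.3
G0 X7.9 Y7.4
G1 X7.3 Y8.0
G1 X6.4 Y7.9
G1 X5.8 Y7.3
G1 X5.9 Y6.4
G1 X6.5 Y5.8
G1 X7.4 Y5.9
G1 X8.0 Y6.5
G1 X7.9 Y7.4
M2 ; end

The solid is a regular 8-sided pyramid, base circumscribed radius ≈ 6.9 mm, apex at z ≈ 10 mm. Slicing at Δz = 1.7 mm — 6 equal slices spanning the solid's height, so layer i sits at z = i·h/6 — gives 5 non-empty perimeters. Each is a 8-segment closed polygon; G0 lifts to the layer z and rapids to the start vertex, then G1 traces the edges. The cross-section shrinks linearly with z (the slice at the apex is degenerate and omitted).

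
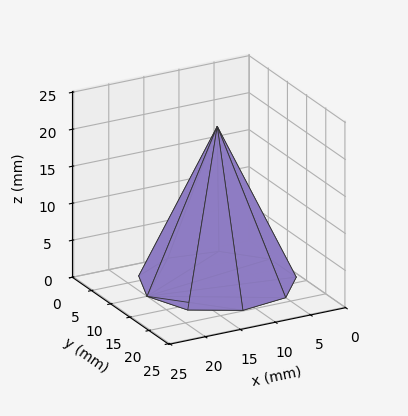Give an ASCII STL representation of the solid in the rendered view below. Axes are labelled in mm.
Reading the render: the shape is a regular 9-sided pyramid, base circumscribed radius ≈ 10 mm, apex at z ≈ 21 mm (dimensions read to the nearest mm from the axis ticks). For the STL, each face is triangulated and given an outward normal.

solid part
  facet normal 0.0000 0.0000 -1.0000
    outer loop
      vertex 11.7 19.8 0.0
      vertex 17.7 16.4 0.0
      vertex 20.0 10.0 0.0
    endloop
  endfacet
  facet normal 0.0000 0.0000 -1.0000
    outer loop
      vertex 5.0 18.7 0.0
      vertex 11.7 19.8 0.0
      vertex 20.0 10.0 0.0
    endloop
  endfacet
  facet normal 0.0000 0.0000 -1.0000
    outer loop
      vertex 0.6 13.4 0.0
      vertex 5.0 18.7 0.0
      vertex 20.0 10.0 0.0
    endloop
  endfacet
  facet normal 0.0000 0.0000 -1.0000
    outer loop
      vertex 0.6 6.6 0.0
      vertex 0.6 13.4 0.0
      vertex 20.0 10.0 0.0
    endloop
  endfacet
  facet normal 0.0000 0.0000 -1.0000
    outer loop
      vertex 5.0 1.3 0.0
      vertex 0.6 6.6 0.0
      vertex 20.0 10.0 0.0
    endloop
  endfacet
  facet normal 0.0000 0.0000 -1.0000
    outer loop
      vertex 11.7 0.2 0.0
      vertex 5.0 1.3 0.0
      vertex 20.0 10.0 0.0
    endloop
  endfacet
  facet normal 0.0000 0.0000 -1.0000
    outer loop
      vertex 17.7 3.6 0.0
      vertex 11.7 0.2 0.0
      vertex 20.0 10.0 0.0
    endloop
  endfacet
  facet normal 0.8588 0.3086 0.4089
    outer loop
      vertex 20.0 10.0 0.0
      vertex 17.7 16.4 0.0
      vertex 10.0 10.0 21.0
    endloop
  endfacet
  facet normal 0.4503 0.7946 0.4073
    outer loop
      vertex 17.7 16.4 0.0
      vertex 11.7 19.8 0.0
      vertex 10.0 10.0 21.0
    endloop
  endfacet
  facet normal -0.1479 0.9008 0.4084
    outer loop
      vertex 11.7 19.8 0.0
      vertex 5.0 18.7 0.0
      vertex 10.0 10.0 21.0
    endloop
  endfacet
  facet normal -0.7022 0.5830 0.4087
    outer loop
      vertex 5.0 18.7 0.0
      vertex 0.6 13.4 0.0
      vertex 10.0 10.0 21.0
    endloop
  endfacet
  facet normal -0.9127 0.0000 0.4086
    outer loop
      vertex 0.6 13.4 0.0
      vertex 0.6 6.6 0.0
      vertex 10.0 10.0 21.0
    endloop
  endfacet
  facet normal -0.7022 -0.5830 0.4087
    outer loop
      vertex 0.6 6.6 0.0
      vertex 5.0 1.3 0.0
      vertex 10.0 10.0 21.0
    endloop
  endfacet
  facet normal -0.1479 -0.9008 0.4084
    outer loop
      vertex 5.0 1.3 0.0
      vertex 11.7 0.2 0.0
      vertex 10.0 10.0 21.0
    endloop
  endfacet
  facet normal 0.4503 -0.7946 0.4073
    outer loop
      vertex 11.7 0.2 0.0
      vertex 17.7 3.6 0.0
      vertex 10.0 10.0 21.0
    endloop
  endfacet
  facet normal 0.8588 -0.3086 0.4089
    outer loop
      vertex 17.7 3.6 0.0
      vertex 20.0 10.0 0.0
      vertex 10.0 10.0 21.0
    endloop
  endfacet
endsolid part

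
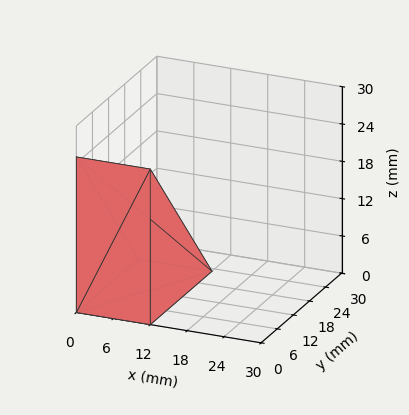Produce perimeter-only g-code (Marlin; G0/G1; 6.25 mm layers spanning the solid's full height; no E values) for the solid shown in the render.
Reading the render: the shape is a wedge (ramp): 12 × 23 mm base, rising to 25 mm along the y=0 edge and sloping linearly to z=0 at y=23 (dimensions read to the nearest mm from the axis ticks). For the g-code, the solid's height is divided into equal slices at the stated Δz and each level perimeter traced with G1 moves after a G0 lift.

; perimeter-only toolpath
G21 ; units = mm
G90 ; absolute positioning
G28 ; home
; layer 1
G0 Z6.25
G0 X0.00 Y0.00
G1 X12.00 Y0.00
G1 X12.00 Y17.25
G1 X0.00 Y17.25
G1 X0.00 Y0.00
; layer 2
G0 Z12.50
G0 X0.00 Y0.00
G1 X12.00 Y0.00
G1 X12.00 Y11.50
G1 X0.00 Y11.50
G1 X0.00 Y0.00
; layer 3
G0 Z18.75
G0 X0.00 Y0.00
G1 X12.00 Y0.00
G1 X12.00 Y5.75
G1 X0.00 Y5.75
G1 X0.00 Y0.00
M2 ; end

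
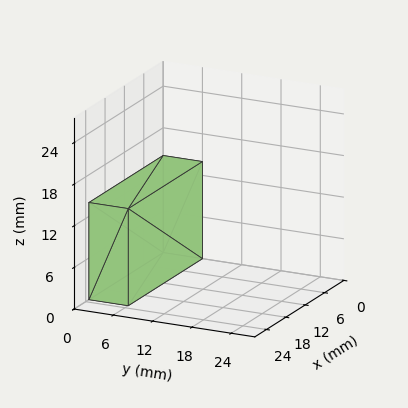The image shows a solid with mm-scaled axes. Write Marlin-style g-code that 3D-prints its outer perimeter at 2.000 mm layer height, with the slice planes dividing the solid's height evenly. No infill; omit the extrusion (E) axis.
Reading the render: the shape is a rectangular box, roughly 23 × 6 mm footprint and 14 mm tall (dimensions read to the nearest mm from the axis ticks). For the g-code, the solid's height is divided into equal slices at the stated Δz and each level perimeter traced with G1 moves after a G0 lift.

; perimeter-only toolpath
G21 ; units = mm
G90 ; absolute positioning
G28 ; home
; layer 1
G0 Z2.000
G0 X0.000 Y0.000
G1 X23.000 Y0.000
G1 X23.000 Y6.000
G1 X0.000 Y6.000
G1 X0.000 Y0.000
; layer 2
G0 Z4.000
G0 X0.000 Y0.000
G1 X23.000 Y0.000
G1 X23.000 Y6.000
G1 X0.000 Y6.000
G1 X0.000 Y0.000
; layer 3
G0 Z6.000
G0 X0.000 Y0.000
G1 X23.000 Y0.000
G1 X23.000 Y6.000
G1 X0.000 Y6.000
G1 X0.000 Y0.000
; layer 4
G0 Z8.000
G0 X0.000 Y0.000
G1 X23.000 Y0.000
G1 X23.000 Y6.000
G1 X0.000 Y6.000
G1 X0.000 Y0.000
; layer 5
G0 Z10.000
G0 X0.000 Y0.000
G1 X23.000 Y0.000
G1 X23.000 Y6.000
G1 X0.000 Y6.000
G1 X0.000 Y0.000
; layer 6
G0 Z12.000
G0 X0.000 Y0.000
G1 X23.000 Y0.000
G1 X23.000 Y6.000
G1 X0.000 Y6.000
G1 X0.000 Y0.000
; layer 7
G0 Z14.000
G0 X0.000 Y0.000
G1 X23.000 Y0.000
G1 X23.000 Y6.000
G1 X0.000 Y6.000
G1 X0.000 Y0.000
M2 ; end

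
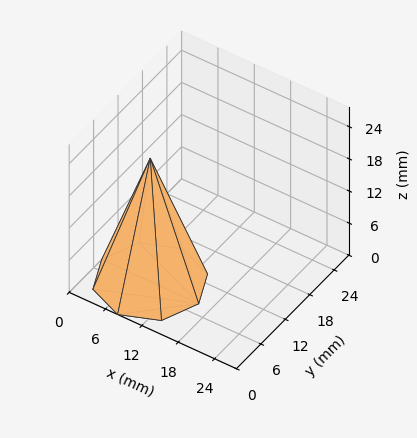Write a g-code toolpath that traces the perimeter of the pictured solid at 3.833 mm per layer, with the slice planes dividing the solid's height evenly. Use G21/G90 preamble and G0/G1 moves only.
Reading the render: the shape is a regular 8-sided pyramid, base circumscribed radius ≈ 8 mm, apex at z ≈ 23 mm (dimensions read to the nearest mm from the axis ticks). For the g-code, the solid's height is divided into equal slices at the stated Δz and each level perimeter traced with G1 moves after a G0 lift.

; perimeter-only toolpath
G21 ; units = mm
G90 ; absolute positioning
G28 ; home
; layer 1
G0 Z3.833
G0 X14.667 Y8.000
G1 X12.714 Y12.714
G1 X8.000 Y14.667
G1 X3.286 Y12.714
G1 X1.333 Y8.000
G1 X3.286 Y3.286
G1 X8.000 Y1.333
G1 X12.714 Y3.286
G1 X14.667 Y8.000
; layer 2
G0 Z7.667
G0 X13.333 Y8.000
G1 X11.771 Y11.771
G1 X8.000 Y13.333
G1 X4.229 Y11.771
G1 X2.667 Y8.000
G1 X4.229 Y4.229
G1 X8.000 Y2.667
G1 X11.771 Y4.229
G1 X13.333 Y8.000
; layer 3
G0 Z11.500
G0 X12.000 Y8.000
G1 X10.829 Y10.829
G1 X8.000 Y12.000
G1 X5.171 Y10.829
G1 X4.000 Y8.000
G1 X5.171 Y5.171
G1 X8.000 Y4.000
G1 X10.829 Y5.171
G1 X12.000 Y8.000
; layer 4
G0 Z15.333
G0 X10.667 Y8.000
G1 X9.886 Y9.886
G1 X8.000 Y10.667
G1 X6.114 Y9.886
G1 X5.333 Y8.000
G1 X6.114 Y6.114
G1 X8.000 Y5.333
G1 X9.886 Y6.114
G1 X10.667 Y8.000
; layer 5
G0 Z19.167
G0 X9.333 Y8.000
G1 X8.943 Y8.943
G1 X8.000 Y9.333
G1 X7.057 Y8.943
G1 X6.667 Y8.000
G1 X7.057 Y7.057
G1 X8.000 Y6.667
G1 X8.943 Y7.057
G1 X9.333 Y8.000
M2 ; end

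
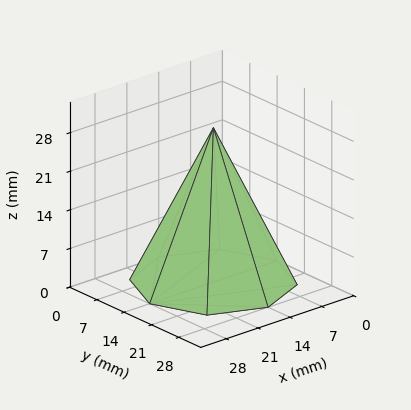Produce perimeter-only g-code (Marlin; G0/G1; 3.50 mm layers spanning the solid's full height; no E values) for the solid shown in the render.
Reading the render: the shape is a regular 8-sided pyramid, base circumscribed radius ≈ 14 mm, apex at z ≈ 28 mm (dimensions read to the nearest mm from the axis ticks). For the g-code, the solid's height is divided into equal slices at the stated Δz and each level perimeter traced with G1 moves after a G0 lift.

; perimeter-only toolpath
G21 ; units = mm
G90 ; absolute positioning
G28 ; home
; layer 1
G0 Z3.50
G0 X26.25 Y14.00
G1 X22.66 Y22.66
G1 X14.00 Y26.25
G1 X5.34 Y22.66
G1 X1.75 Y14.00
G1 X5.34 Y5.34
G1 X14.00 Y1.75
G1 X22.66 Y5.34
G1 X26.25 Y14.00
; layer 2
G0 Z7.00
G0 X24.50 Y14.00
G1 X21.42 Y21.42
G1 X14.00 Y24.50
G1 X6.57 Y21.42
G1 X3.50 Y14.00
G1 X6.57 Y6.57
G1 X14.00 Y3.50
G1 X21.42 Y6.57
G1 X24.50 Y14.00
; layer 3
G0 Z10.50
G0 X22.75 Y14.00
G1 X20.19 Y20.19
G1 X14.00 Y22.75
G1 X7.81 Y20.19
G1 X5.25 Y14.00
G1 X7.81 Y7.81
G1 X14.00 Y5.25
G1 X20.19 Y7.81
G1 X22.75 Y14.00
; layer 4
G0 Z14.00
G0 X21.00 Y14.00
G1 X18.95 Y18.95
G1 X14.00 Y21.00
G1 X9.05 Y18.95
G1 X7.00 Y14.00
G1 X9.05 Y9.05
G1 X14.00 Y7.00
G1 X18.95 Y9.05
G1 X21.00 Y14.00
; layer 5
G0 Z17.50
G0 X19.25 Y14.00
G1 X17.71 Y17.71
G1 X14.00 Y19.25
G1 X10.29 Y17.71
G1 X8.75 Y14.00
G1 X10.29 Y10.29
G1 X14.00 Y8.75
G1 X17.71 Y10.29
G1 X19.25 Y14.00
; layer 6
G0 Z21.00
G0 X17.50 Y14.00
G1 X16.48 Y16.48
G1 X14.00 Y17.50
G1 X11.53 Y16.48
G1 X10.50 Y14.00
G1 X11.53 Y11.53
G1 X14.00 Y10.50
G1 X16.48 Y11.53
G1 X17.50 Y14.00
; layer 7
G0 Z24.50
G0 X15.75 Y14.00
G1 X15.24 Y15.24
G1 X14.00 Y15.75
G1 X12.76 Y15.24
G1 X12.25 Y14.00
G1 X12.76 Y12.76
G1 X14.00 Y12.25
G1 X15.24 Y12.76
G1 X15.75 Y14.00
M2 ; end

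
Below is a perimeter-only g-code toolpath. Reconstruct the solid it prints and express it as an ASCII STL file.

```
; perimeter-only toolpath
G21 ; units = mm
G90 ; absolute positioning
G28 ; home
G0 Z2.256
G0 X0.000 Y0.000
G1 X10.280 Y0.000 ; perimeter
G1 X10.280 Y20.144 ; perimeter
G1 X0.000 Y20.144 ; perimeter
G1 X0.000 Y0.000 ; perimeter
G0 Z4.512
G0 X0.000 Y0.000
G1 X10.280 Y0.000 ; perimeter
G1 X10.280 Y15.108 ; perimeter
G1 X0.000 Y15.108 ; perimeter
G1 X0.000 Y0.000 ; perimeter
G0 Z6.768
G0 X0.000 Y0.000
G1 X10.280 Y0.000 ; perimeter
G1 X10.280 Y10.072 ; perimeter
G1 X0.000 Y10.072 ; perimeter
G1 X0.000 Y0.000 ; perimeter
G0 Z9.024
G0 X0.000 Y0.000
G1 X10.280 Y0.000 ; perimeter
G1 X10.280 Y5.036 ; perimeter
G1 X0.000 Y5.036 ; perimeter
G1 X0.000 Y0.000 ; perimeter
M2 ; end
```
solid part
  facet normal 0.0000 0.0000 -1.0000
    outer loop
      vertex 10.280 25.180 0.000
      vertex 10.280 0.000 0.000
      vertex 0.000 0.000 0.000
    endloop
  endfacet
  facet normal 0.0000 0.0000 -1.0000
    outer loop
      vertex 0.000 25.180 0.000
      vertex 10.280 25.180 0.000
      vertex 0.000 0.000 0.000
    endloop
  endfacet
  facet normal 0.0000 -1.0000 0.0000
    outer loop
      vertex 0.000 0.000 0.000
      vertex 10.280 0.000 0.000
      vertex 10.280 0.000 11.280
    endloop
  endfacet
  facet normal 0.0000 -1.0000 0.0000
    outer loop
      vertex 0.000 0.000 0.000
      vertex 10.280 0.000 11.280
      vertex 0.000 0.000 11.280
    endloop
  endfacet
  facet normal 0.0000 0.4088 0.9126
    outer loop
      vertex 0.000 0.000 11.280
      vertex 10.280 0.000 11.280
      vertex 10.280 25.180 0.000
    endloop
  endfacet
  facet normal 0.0000 0.4088 0.9126
    outer loop
      vertex 0.000 0.000 11.280
      vertex 10.280 25.180 0.000
      vertex 0.000 25.180 0.000
    endloop
  endfacet
  facet normal -1.0000 0.0000 0.0000
    outer loop
      vertex 0.000 0.000 11.280
      vertex 0.000 25.180 0.000
      vertex 0.000 0.000 0.000
    endloop
  endfacet
  facet normal 1.0000 0.0000 0.0000
    outer loop
      vertex 10.280 0.000 0.000
      vertex 10.280 25.180 0.000
      vertex 10.280 0.000 11.280
    endloop
  endfacet
endsolid part

The G0 Z moves step by Δz≈2.256 mm. The G1 loops shrink linearly with z, so the solid tapers from its base footprint up to z≈11.3. Closing with a flat bottom cap and the tapered top and triangulating gives 8 facets — a wedge (ramp): 10.3 × 25.2 mm base, rising to 11.3 mm along the y=0 edge and sloping linearly to z=0 at y=25.2.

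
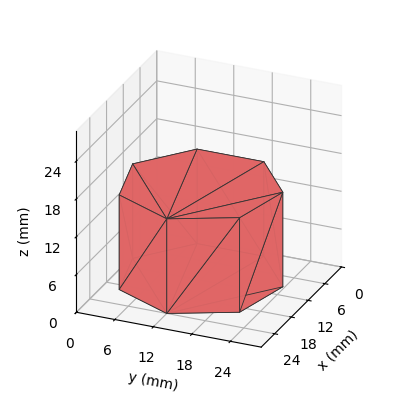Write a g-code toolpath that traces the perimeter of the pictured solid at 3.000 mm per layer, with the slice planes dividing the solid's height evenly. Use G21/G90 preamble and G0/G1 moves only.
Reading the render: the shape is a regular 7-sided prism (a cylinder approximated with 7 flat sides), circumscribed radius ≈ 12 mm, height ≈ 15 mm (dimensions read to the nearest mm from the axis ticks). For the g-code, the solid's height is divided into equal slices at the stated Δz and each level perimeter traced with G1 moves after a G0 lift.

; perimeter-only toolpath
G21 ; units = mm
G90 ; absolute positioning
G28 ; home
; layer 1
G0 Z3.000
G0 X24.000 Y12.000
G1 X19.482 Y21.382
G1 X9.330 Y23.699
G1 X1.188 Y17.207
G1 X1.188 Y6.793
G1 X9.330 Y0.301
G1 X19.482 Y2.618
G1 X24.000 Y12.000
; layer 2
G0 Z6.000
G0 X24.000 Y12.000
G1 X19.482 Y21.382
G1 X9.330 Y23.699
G1 X1.188 Y17.207
G1 X1.188 Y6.793
G1 X9.330 Y0.301
G1 X19.482 Y2.618
G1 X24.000 Y12.000
; layer 3
G0 Z9.000
G0 X24.000 Y12.000
G1 X19.482 Y21.382
G1 X9.330 Y23.699
G1 X1.188 Y17.207
G1 X1.188 Y6.793
G1 X9.330 Y0.301
G1 X19.482 Y2.618
G1 X24.000 Y12.000
; layer 4
G0 Z12.000
G0 X24.000 Y12.000
G1 X19.482 Y21.382
G1 X9.330 Y23.699
G1 X1.188 Y17.207
G1 X1.188 Y6.793
G1 X9.330 Y0.301
G1 X19.482 Y2.618
G1 X24.000 Y12.000
; layer 5
G0 Z15.000
G0 X24.000 Y12.000
G1 X19.482 Y21.382
G1 X9.330 Y23.699
G1 X1.188 Y17.207
G1 X1.188 Y6.793
G1 X9.330 Y0.301
G1 X19.482 Y2.618
G1 X24.000 Y12.000
M2 ; end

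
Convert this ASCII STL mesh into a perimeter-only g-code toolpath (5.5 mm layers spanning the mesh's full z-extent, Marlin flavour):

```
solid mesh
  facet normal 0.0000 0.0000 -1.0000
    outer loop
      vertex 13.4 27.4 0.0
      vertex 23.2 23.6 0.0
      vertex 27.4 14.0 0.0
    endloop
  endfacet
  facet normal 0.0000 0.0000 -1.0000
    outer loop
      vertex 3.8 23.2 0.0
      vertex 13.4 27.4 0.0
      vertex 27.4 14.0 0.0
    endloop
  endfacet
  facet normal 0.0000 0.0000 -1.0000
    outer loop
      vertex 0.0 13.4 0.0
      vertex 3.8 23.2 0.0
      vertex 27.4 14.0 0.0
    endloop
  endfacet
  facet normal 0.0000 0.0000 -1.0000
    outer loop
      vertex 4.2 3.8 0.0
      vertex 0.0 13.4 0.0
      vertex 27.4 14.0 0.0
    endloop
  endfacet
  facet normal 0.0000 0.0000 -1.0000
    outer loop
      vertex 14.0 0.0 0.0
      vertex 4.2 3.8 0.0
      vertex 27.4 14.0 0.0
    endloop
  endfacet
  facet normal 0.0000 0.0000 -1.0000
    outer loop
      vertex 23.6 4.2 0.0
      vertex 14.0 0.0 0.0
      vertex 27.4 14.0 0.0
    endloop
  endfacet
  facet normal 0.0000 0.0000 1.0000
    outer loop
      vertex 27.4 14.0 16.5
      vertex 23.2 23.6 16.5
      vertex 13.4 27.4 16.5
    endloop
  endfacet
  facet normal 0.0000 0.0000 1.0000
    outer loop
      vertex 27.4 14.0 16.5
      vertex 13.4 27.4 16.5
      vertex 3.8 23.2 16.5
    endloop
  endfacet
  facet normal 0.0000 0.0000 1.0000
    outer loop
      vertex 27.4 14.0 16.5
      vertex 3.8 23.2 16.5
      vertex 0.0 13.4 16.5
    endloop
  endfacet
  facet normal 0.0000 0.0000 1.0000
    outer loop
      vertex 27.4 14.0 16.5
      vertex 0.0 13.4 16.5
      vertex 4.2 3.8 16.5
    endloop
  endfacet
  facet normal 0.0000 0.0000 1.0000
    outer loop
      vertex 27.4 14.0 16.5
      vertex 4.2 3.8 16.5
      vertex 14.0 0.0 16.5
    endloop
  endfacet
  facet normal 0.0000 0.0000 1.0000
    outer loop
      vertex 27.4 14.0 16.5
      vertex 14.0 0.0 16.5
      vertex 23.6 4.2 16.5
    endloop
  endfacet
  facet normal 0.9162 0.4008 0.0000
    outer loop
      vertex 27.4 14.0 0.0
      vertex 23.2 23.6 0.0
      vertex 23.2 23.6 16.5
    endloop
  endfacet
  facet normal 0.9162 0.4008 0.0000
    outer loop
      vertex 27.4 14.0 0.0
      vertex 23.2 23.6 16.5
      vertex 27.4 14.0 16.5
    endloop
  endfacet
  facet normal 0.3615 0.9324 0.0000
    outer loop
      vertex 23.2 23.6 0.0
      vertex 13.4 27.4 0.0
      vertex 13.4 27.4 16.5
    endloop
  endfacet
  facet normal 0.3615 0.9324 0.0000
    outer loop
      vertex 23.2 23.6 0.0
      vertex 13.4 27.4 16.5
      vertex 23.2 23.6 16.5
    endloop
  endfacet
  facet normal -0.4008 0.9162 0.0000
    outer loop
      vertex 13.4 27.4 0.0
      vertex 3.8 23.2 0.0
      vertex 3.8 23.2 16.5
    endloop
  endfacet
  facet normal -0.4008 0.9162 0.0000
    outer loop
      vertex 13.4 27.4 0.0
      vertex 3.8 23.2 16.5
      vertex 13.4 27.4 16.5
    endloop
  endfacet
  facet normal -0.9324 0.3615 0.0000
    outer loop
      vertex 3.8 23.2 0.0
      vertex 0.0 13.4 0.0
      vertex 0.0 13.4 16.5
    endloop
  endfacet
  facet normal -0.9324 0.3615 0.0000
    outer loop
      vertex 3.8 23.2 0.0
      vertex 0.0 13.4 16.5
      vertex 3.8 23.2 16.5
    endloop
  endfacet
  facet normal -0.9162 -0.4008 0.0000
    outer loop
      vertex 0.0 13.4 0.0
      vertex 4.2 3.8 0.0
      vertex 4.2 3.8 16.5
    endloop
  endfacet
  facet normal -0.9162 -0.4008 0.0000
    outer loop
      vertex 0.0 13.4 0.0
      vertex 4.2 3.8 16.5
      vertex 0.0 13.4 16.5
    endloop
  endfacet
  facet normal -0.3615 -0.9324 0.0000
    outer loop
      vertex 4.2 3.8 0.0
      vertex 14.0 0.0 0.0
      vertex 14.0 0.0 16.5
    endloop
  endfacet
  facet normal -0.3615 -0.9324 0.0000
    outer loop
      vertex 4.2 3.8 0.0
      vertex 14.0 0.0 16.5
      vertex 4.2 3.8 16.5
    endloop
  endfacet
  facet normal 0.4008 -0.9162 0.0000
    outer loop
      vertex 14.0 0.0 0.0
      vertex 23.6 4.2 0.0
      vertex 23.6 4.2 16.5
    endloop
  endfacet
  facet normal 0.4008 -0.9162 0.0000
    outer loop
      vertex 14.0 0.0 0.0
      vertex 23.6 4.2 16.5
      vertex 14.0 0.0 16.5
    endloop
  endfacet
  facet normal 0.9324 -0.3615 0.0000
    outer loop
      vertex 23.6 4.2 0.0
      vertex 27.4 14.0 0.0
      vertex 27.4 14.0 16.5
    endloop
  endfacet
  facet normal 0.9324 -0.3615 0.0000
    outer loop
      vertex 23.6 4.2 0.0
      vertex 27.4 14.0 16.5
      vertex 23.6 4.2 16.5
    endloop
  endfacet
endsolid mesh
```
; perimeter-only toolpath
G21 ; units = mm
G90 ; absolute positioning
G28 ; home
; layer 1
G0 Z5.5
G0 X27.4 Y14.0
G1 X23.2 Y23.6
G1 X13.4 Y27.4
G1 X3.8 Y23.2
G1 X0.0 Y13.4
G1 X4.2 Y3.8
G1 X14.0 Y0.0
G1 X23.6 Y4.2
G1 X27.4 Y14.0
; layer 2
G0 Z11.0
G0 X27.4 Y14.0
G1 X23.2 Y23.6
G1 X13.4 Y27.4
G1 X3.8 Y23.2
G1 X0.0 Y13.4
G1 X4.2 Y3.8
G1 X14.0 Y0.0
G1 X23.6 Y4.2
G1 X27.4 Y14.0
; layer 3
G0 Z16.5
G0 X27.4 Y14.0
G1 X23.2 Y23.6
G1 X13.4 Y27.4
G1 X3.8 Y23.2
G1 X0.0 Y13.4
G1 X4.2 Y3.8
G1 X14.0 Y0.0
G1 X23.6 Y4.2
G1 X27.4 Y14.0
M2 ; end

The solid is a regular 8-sided prism (a cylinder approximated with 8 flat sides), circumscribed radius ≈ 13.7 mm, height ≈ 16.5 mm. Slicing at Δz = 5.5 mm — 3 equal slices spanning the solid's height, so layer i sits at z = i·h/3 — gives 3 non-empty perimeters. Each is a 8-segment closed polygon; G0 lifts to the layer z and rapids to the start vertex, then G1 traces the edges.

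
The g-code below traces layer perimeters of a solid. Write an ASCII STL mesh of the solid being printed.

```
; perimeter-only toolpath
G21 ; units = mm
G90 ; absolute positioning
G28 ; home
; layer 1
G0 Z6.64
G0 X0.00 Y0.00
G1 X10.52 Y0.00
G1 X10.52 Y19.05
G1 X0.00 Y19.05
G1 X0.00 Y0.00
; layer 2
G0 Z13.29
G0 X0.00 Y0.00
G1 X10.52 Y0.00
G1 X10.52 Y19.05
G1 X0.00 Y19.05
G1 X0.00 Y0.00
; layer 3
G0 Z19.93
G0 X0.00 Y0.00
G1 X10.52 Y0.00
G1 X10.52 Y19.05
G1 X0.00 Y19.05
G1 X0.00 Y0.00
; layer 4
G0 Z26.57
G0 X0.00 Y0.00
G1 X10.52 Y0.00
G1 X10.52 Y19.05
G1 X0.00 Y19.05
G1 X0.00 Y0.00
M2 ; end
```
solid part
  facet normal 0.0000 0.0000 -1.0000
    outer loop
      vertex 10.52 19.05 0.00
      vertex 10.52 0.00 0.00
      vertex 0.00 0.00 0.00
    endloop
  endfacet
  facet normal 0.0000 0.0000 -1.0000
    outer loop
      vertex 0.00 19.05 0.00
      vertex 10.52 19.05 0.00
      vertex 0.00 0.00 0.00
    endloop
  endfacet
  facet normal 0.0000 0.0000 1.0000
    outer loop
      vertex 0.00 0.00 26.57
      vertex 10.52 0.00 26.57
      vertex 10.52 19.05 26.57
    endloop
  endfacet
  facet normal 0.0000 0.0000 1.0000
    outer loop
      vertex 0.00 0.00 26.57
      vertex 10.52 19.05 26.57
      vertex 0.00 19.05 26.57
    endloop
  endfacet
  facet normal 0.0000 -1.0000 0.0000
    outer loop
      vertex 0.00 0.00 0.00
      vertex 10.52 0.00 0.00
      vertex 10.52 0.00 26.57
    endloop
  endfacet
  facet normal 0.0000 -1.0000 0.0000
    outer loop
      vertex 0.00 0.00 0.00
      vertex 10.52 0.00 26.57
      vertex 0.00 0.00 26.57
    endloop
  endfacet
  facet normal 0.0000 1.0000 0.0000
    outer loop
      vertex 10.52 19.05 26.57
      vertex 10.52 19.05 0.00
      vertex 0.00 19.05 0.00
    endloop
  endfacet
  facet normal 0.0000 1.0000 0.0000
    outer loop
      vertex 0.00 19.05 26.57
      vertex 10.52 19.05 26.57
      vertex 0.00 19.05 0.00
    endloop
  endfacet
  facet normal -1.0000 0.0000 0.0000
    outer loop
      vertex 0.00 19.05 26.57
      vertex 0.00 19.05 0.00
      vertex 0.00 0.00 0.00
    endloop
  endfacet
  facet normal -1.0000 0.0000 0.0000
    outer loop
      vertex 0.00 0.00 26.57
      vertex 0.00 19.05 26.57
      vertex 0.00 0.00 0.00
    endloop
  endfacet
  facet normal 1.0000 0.0000 0.0000
    outer loop
      vertex 10.52 0.00 0.00
      vertex 10.52 19.05 0.00
      vertex 10.52 19.05 26.57
    endloop
  endfacet
  facet normal 1.0000 0.0000 0.0000
    outer loop
      vertex 10.52 0.00 0.00
      vertex 10.52 19.05 26.57
      vertex 10.52 0.00 26.57
    endloop
  endfacet
endsolid part

The G0 Z moves step by Δz≈6.64 mm. Every layer's G1 loop is the same polygon, so the solid is a straight extrusion of it from z=0 to z≈26.6. Closing with flat bottom and top caps and triangulating gives 12 facets — a rectangular box, roughly 10.5 × 19.1 mm footprint and 26.6 mm tall.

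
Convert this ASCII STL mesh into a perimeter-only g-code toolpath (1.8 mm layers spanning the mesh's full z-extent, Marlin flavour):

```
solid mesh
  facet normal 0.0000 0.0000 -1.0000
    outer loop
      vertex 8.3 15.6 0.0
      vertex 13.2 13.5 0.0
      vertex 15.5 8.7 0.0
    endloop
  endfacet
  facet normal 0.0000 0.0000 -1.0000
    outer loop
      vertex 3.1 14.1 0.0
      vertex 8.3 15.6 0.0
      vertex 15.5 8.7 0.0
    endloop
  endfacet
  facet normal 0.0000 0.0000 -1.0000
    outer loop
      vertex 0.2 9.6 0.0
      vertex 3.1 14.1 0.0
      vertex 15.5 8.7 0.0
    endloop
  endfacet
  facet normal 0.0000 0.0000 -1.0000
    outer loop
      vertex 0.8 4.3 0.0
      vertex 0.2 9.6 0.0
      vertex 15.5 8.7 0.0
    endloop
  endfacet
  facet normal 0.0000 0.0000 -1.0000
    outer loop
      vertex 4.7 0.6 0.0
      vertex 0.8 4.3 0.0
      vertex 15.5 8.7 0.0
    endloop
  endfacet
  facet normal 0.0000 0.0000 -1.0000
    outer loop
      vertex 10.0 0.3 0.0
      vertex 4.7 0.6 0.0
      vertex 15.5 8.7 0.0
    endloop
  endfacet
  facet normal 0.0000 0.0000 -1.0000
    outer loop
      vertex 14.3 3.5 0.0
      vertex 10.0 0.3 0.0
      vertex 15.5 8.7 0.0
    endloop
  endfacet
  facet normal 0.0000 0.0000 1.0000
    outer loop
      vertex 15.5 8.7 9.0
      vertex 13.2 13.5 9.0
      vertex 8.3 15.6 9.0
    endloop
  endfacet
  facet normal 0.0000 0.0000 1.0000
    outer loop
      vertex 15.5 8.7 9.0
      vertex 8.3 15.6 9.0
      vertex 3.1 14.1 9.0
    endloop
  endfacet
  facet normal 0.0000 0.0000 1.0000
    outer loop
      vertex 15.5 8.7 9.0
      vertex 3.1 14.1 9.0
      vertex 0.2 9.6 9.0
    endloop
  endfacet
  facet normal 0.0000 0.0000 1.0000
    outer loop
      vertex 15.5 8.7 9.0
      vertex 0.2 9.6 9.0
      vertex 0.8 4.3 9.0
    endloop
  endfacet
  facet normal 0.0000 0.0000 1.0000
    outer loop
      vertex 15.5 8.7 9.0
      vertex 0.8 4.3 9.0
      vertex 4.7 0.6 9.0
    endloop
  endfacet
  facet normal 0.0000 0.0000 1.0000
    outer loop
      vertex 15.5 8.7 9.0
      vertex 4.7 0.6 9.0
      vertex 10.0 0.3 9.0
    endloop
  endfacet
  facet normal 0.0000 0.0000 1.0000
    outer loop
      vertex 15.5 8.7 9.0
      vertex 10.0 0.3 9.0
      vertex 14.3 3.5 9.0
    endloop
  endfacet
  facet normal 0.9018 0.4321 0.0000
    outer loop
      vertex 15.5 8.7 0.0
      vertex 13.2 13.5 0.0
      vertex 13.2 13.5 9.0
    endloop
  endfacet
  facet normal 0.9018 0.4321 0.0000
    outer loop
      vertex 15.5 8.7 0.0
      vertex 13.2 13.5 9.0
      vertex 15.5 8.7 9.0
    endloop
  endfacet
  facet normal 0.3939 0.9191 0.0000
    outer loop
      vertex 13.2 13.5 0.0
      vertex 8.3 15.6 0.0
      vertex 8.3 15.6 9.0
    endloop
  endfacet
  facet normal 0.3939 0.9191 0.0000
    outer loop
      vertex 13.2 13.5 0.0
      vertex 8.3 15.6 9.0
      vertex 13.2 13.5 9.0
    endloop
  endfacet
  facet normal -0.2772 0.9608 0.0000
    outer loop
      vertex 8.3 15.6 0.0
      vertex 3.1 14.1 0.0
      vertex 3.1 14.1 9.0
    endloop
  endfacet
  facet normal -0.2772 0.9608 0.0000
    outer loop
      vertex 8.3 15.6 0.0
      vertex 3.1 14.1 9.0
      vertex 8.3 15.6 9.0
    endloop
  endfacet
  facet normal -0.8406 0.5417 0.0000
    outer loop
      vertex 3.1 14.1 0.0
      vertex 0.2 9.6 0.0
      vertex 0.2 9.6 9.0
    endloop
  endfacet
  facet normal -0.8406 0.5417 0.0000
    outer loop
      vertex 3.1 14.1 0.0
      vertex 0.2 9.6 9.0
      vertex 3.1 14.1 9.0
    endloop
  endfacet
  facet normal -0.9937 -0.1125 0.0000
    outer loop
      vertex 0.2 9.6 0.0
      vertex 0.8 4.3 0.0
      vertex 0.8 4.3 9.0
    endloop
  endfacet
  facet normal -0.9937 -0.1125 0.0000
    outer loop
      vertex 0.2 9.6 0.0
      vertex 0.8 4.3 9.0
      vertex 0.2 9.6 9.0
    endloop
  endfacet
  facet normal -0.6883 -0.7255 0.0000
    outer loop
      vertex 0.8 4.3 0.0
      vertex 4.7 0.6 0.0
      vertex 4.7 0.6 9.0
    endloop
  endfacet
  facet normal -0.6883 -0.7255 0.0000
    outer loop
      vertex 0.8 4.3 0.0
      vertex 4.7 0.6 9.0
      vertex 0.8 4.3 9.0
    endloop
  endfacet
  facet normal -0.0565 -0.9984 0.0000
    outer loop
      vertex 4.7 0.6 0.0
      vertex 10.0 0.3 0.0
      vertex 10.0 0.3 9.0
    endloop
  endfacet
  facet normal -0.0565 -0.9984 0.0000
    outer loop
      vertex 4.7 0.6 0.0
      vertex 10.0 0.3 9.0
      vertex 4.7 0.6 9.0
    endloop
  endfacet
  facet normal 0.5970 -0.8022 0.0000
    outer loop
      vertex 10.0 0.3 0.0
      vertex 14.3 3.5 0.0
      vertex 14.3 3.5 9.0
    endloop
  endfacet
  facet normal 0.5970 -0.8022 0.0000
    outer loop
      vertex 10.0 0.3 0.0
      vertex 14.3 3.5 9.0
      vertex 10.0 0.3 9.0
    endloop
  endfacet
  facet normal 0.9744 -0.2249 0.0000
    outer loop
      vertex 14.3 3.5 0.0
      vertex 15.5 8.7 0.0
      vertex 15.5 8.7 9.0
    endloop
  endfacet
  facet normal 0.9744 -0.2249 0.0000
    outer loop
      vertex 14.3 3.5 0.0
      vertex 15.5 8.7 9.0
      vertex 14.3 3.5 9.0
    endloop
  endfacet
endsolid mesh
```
; perimeter-only toolpath
G21 ; units = mm
G90 ; absolute positioning
G28 ; home
; layer 1
G0 Z1.8
G0 X15.5 Y8.7
G1 X13.2 Y13.5
G1 X8.3 Y15.6
G1 X3.1 Y14.1
G1 X0.2 Y9.6
G1 X0.8 Y4.3
G1 X4.7 Y0.6
G1 X10.0 Y0.3
G1 X14.3 Y3.5
G1 X15.5 Y8.7
; layer 2
G0 Z3.6
G0 X15.5 Y8.7
G1 X13.2 Y13.5
G1 X8.3 Y15.6
G1 X3.1 Y14.1
G1 X0.2 Y9.6
G1 X0.8 Y4.3
G1 X4.7 Y0.6
G1 X10.0 Y0.3
G1 X14.3 Y3.5
G1 X15.5 Y8.7
; layer 3
G0 Z5.4
G0 X15.5 Y8.7
G1 X13.2 Y13.5
G1 X8.3 Y15.6
G1 X3.1 Y14.1
G1 X0.2 Y9.6
G1 X0.8 Y4.3
G1 X4.7 Y0.6
G1 X10.0 Y0.3
G1 X14.3 Y3.5
G1 X15.5 Y8.7
; layer 4
G0 Z7.2
G0 X15.5 Y8.7
G1 X13.2 Y13.5
G1 X8.3 Y15.6
G1 X3.1 Y14.1
G1 X0.2 Y9.6
G1 X0.8 Y4.3
G1 X4.7 Y0.6
G1 X10.0 Y0.3
G1 X14.3 Y3.5
G1 X15.5 Y8.7
; layer 5
G0 Z9.0
G0 X15.5 Y8.7
G1 X13.2 Y13.5
G1 X8.3 Y15.6
G1 X3.1 Y14.1
G1 X0.2 Y9.6
G1 X0.8 Y4.3
G1 X4.7 Y0.6
G1 X10.0 Y0.3
G1 X14.3 Y3.5
G1 X15.5 Y8.7
M2 ; end

The solid is a regular 9-sided prism (a cylinder approximated with 9 flat sides), circumscribed radius ≈ 7.8 mm, height ≈ 9 mm. Slicing at Δz = 1.8 mm — 5 equal slices spanning the solid's height, so layer i sits at z = i·h/5 — gives 5 non-empty perimeters. Each is a 9-segment closed polygon; G0 lifts to the layer z and rapids to the start vertex, then G1 traces the edges.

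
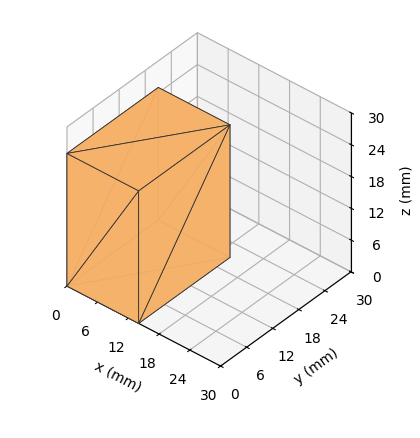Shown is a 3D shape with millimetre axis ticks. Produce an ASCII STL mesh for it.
Reading the render: the shape is a rectangular box, roughly 14 × 21 mm footprint and 25 mm tall (dimensions read to the nearest mm from the axis ticks). For the STL, each face is triangulated and given an outward normal.

solid part
  facet normal 0.0000 0.0000 -1.0000
    outer loop
      vertex 14.000 21.000 0.000
      vertex 14.000 0.000 0.000
      vertex 0.000 0.000 0.000
    endloop
  endfacet
  facet normal 0.0000 0.0000 -1.0000
    outer loop
      vertex 0.000 21.000 0.000
      vertex 14.000 21.000 0.000
      vertex 0.000 0.000 0.000
    endloop
  endfacet
  facet normal 0.0000 0.0000 1.0000
    outer loop
      vertex 0.000 0.000 25.000
      vertex 14.000 0.000 25.000
      vertex 14.000 21.000 25.000
    endloop
  endfacet
  facet normal 0.0000 0.0000 1.0000
    outer loop
      vertex 0.000 0.000 25.000
      vertex 14.000 21.000 25.000
      vertex 0.000 21.000 25.000
    endloop
  endfacet
  facet normal 0.0000 -1.0000 0.0000
    outer loop
      vertex 0.000 0.000 0.000
      vertex 14.000 0.000 0.000
      vertex 14.000 0.000 25.000
    endloop
  endfacet
  facet normal 0.0000 -1.0000 0.0000
    outer loop
      vertex 0.000 0.000 0.000
      vertex 14.000 0.000 25.000
      vertex 0.000 0.000 25.000
    endloop
  endfacet
  facet normal 0.0000 1.0000 0.0000
    outer loop
      vertex 14.000 21.000 25.000
      vertex 14.000 21.000 0.000
      vertex 0.000 21.000 0.000
    endloop
  endfacet
  facet normal 0.0000 1.0000 0.0000
    outer loop
      vertex 0.000 21.000 25.000
      vertex 14.000 21.000 25.000
      vertex 0.000 21.000 0.000
    endloop
  endfacet
  facet normal -1.0000 0.0000 0.0000
    outer loop
      vertex 0.000 21.000 25.000
      vertex 0.000 21.000 0.000
      vertex 0.000 0.000 0.000
    endloop
  endfacet
  facet normal -1.0000 0.0000 0.0000
    outer loop
      vertex 0.000 0.000 25.000
      vertex 0.000 21.000 25.000
      vertex 0.000 0.000 0.000
    endloop
  endfacet
  facet normal 1.0000 0.0000 0.0000
    outer loop
      vertex 14.000 0.000 0.000
      vertex 14.000 21.000 0.000
      vertex 14.000 21.000 25.000
    endloop
  endfacet
  facet normal 1.0000 0.0000 0.0000
    outer loop
      vertex 14.000 0.000 0.000
      vertex 14.000 21.000 25.000
      vertex 14.000 0.000 25.000
    endloop
  endfacet
endsolid part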